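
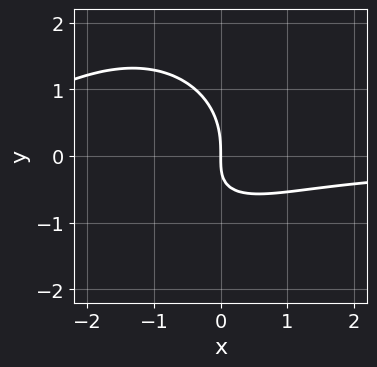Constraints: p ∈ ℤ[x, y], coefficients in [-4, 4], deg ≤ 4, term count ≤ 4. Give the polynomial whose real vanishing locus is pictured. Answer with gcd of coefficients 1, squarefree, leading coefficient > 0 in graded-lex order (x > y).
1. Degree: a generic line meets the curve in up to 3 points, so deg p = 3.
2. From the axis intercepts and sections: it crosses the x-axis at the gridline x = 0; it meets the y-axis at y = 0 (among the integer gridlines).
3. Assembling these constraints gives the stated polynomial.

2*x^2*y + 2*y^3 + 3*x*y + 3*x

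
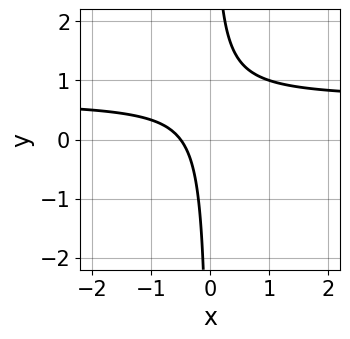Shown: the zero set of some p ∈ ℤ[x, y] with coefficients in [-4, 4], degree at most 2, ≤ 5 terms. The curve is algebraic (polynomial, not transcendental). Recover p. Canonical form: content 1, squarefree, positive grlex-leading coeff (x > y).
(a) The degree is 2 — no degree-1 curve has this shape.
(b) Checking where it meets the axes: it misses every integer gridline on the y-axis.
(c) Putting this together gives p.

3*x*y - 2*x - 1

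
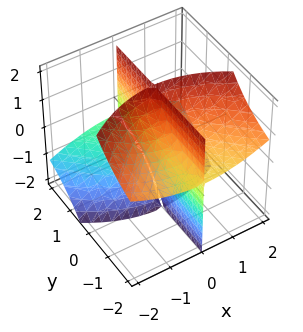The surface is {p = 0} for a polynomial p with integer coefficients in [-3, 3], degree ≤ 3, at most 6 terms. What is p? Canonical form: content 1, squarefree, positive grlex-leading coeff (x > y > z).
There are 3 components.
Degree: the shape is more complex than any degree-2 surface, so deg p = 3.
Reading off the gridlines: it crosses the x-axis at the gridline x = 0; the visible y-axis segment lies entirely on the surface; every point of the z-axis in the box is on the surface.
Fitting integer coefficients to these (and the overall shape) gives p.

x^3 + 3*x*y*z - x*z^2 + 3*x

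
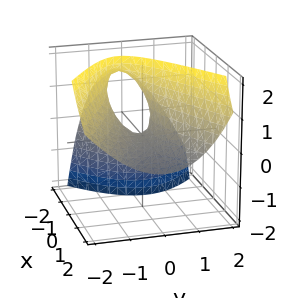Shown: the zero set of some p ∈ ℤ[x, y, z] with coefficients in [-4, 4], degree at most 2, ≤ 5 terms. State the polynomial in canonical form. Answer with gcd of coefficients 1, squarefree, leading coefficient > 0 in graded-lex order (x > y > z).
(a) Degree: no degree-1 surface has this shape, so deg p = 2.
(b) Against the integer gridlines: it crosses the z-axis at the gridline z = 0; one y-axis crossing is at y = 0; it meets the x-axis at x = 0 (among the integer gridlines).
(c) Together with the visible shape, these determine p as stated.

x^2 + 3*x*z - 3*y^2 - y*z + 3*z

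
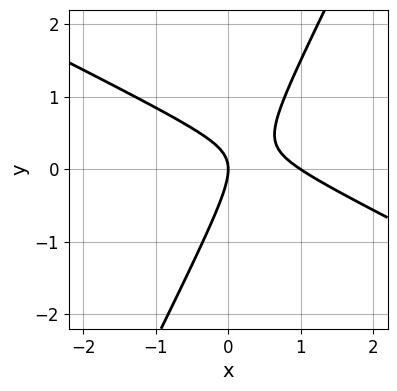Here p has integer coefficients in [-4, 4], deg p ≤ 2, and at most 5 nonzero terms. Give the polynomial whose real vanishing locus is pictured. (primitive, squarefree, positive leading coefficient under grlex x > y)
(a) deg p = 2. The shape is more complex than any degree-1 curve.
(b) Against the integer gridlines: one y-axis crossing is at y = 0; the x-axis gridline crossings are at x ∈ {0, 1}.
(c) Putting this together gives p.

2*x^2 + 3*x*y - 2*y^2 - 2*x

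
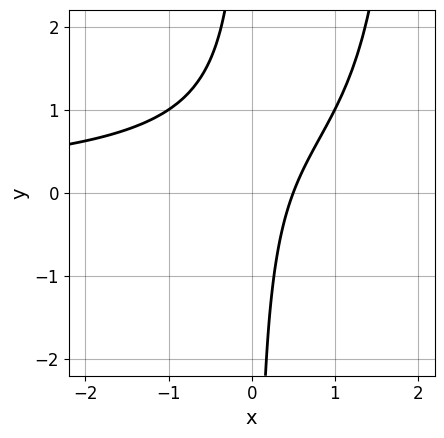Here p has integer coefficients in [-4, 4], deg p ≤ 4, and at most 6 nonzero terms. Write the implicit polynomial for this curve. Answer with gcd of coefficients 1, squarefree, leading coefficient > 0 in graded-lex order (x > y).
x^2*y - 2*x*y + 2*x - 1

(a) Degree: a generic line meets the curve in up to 3 points, so deg p = 3.
(b) Observable constraints: no y-intercept at any integer in the box.
(c) Matching integer coefficients to the picture gives p.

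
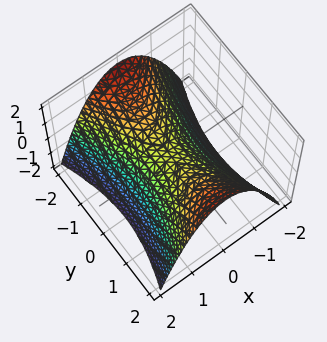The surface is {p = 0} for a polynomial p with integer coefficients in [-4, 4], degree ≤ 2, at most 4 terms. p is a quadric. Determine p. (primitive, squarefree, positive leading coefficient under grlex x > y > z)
3*x^2 - y^2 + 3*z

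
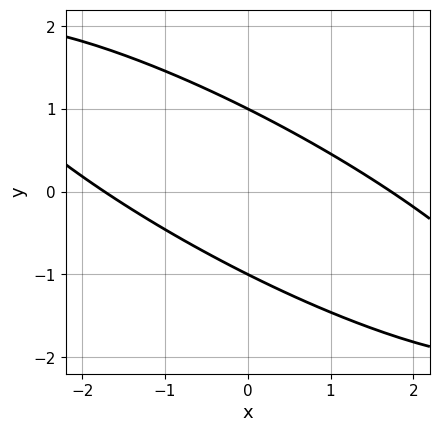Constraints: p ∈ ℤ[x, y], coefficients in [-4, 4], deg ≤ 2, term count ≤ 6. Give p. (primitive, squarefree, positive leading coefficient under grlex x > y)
x^2 + 3*x*y + 3*y^2 - 3

The degree is 2 — no degree-1 curve has this shape.
From the visible intercepts: among the integer gridlines, it crosses the y-axis at y ∈ {-1, 1}.
Fitting integer coefficients to these (and the overall shape) gives p.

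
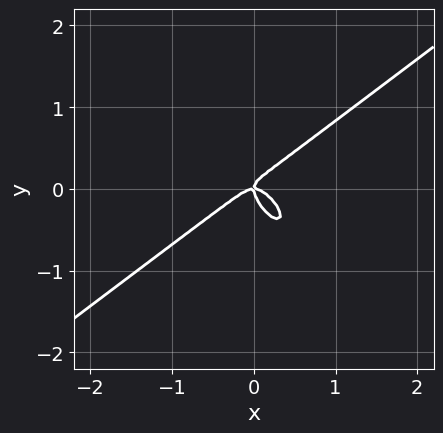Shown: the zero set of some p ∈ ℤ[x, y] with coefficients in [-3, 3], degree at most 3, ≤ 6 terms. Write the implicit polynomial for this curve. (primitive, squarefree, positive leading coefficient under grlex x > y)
(a) The degree is 3 — a generic line meets the curve in up to 3 points.
(b) Checking where it meets the axes: one y-axis crossing is at y = 0; it crosses the x-axis at the gridline x = 0.
(c) These observations pin down the coefficients.

3*x^3 - 3*x*y^2 - 3*y^3 + x*y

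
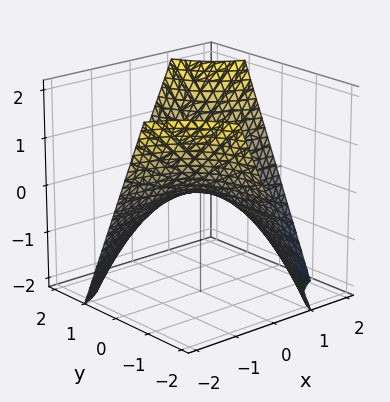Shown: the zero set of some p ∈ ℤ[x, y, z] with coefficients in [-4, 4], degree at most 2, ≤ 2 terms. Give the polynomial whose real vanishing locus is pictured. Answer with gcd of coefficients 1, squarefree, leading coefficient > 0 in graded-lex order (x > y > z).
x*y - z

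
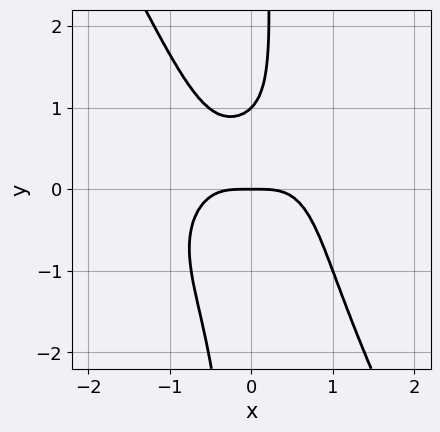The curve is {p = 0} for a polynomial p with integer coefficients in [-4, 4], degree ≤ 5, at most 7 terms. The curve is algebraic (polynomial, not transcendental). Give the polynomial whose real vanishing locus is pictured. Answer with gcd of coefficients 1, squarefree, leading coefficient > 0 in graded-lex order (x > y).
1. deg p = 4.
2. Observable constraints: the y-axis gridline crossings are at y ∈ {0, 1}; it crosses the x-axis at the gridline x = 0.
3. Together with the visible shape, these determine p as stated.

3*x^4 + 3*x^2*y^2 + 2*x*y^3 - 2*y^2 + 2*y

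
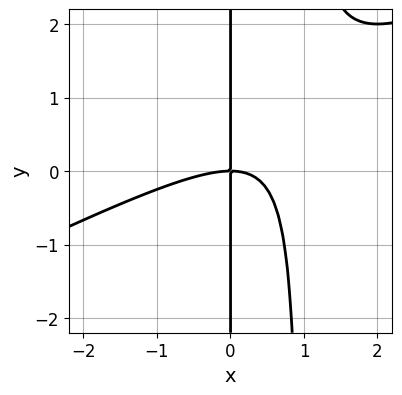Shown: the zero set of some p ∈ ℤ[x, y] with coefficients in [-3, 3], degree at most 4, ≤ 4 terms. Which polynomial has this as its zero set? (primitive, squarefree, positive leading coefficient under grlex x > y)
(a) Degree: the shape is more complex than any degree-2 curve, so deg p = 3.
(b) Against the integer gridlines: the visible y-axis segment lies entirely on the curve; one x-axis crossing is at x = 0.
(c) Assembling these constraints gives the stated polynomial.

x^3 - 2*x^2*y + 2*x*y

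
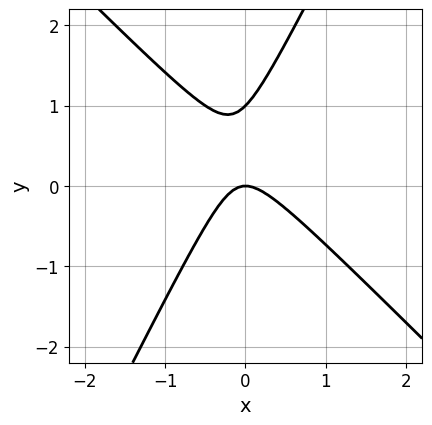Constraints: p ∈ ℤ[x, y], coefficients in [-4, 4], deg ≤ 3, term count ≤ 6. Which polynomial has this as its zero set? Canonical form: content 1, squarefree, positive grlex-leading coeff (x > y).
First, the degree is 2 — no degree-1 curve has this shape.
Then, observable constraints: it meets the x-axis at x = 0 (among the integer gridlines); among the integer gridlines, it crosses the y-axis at y ∈ {0, 1}.
Finally, fitting integer coefficients to these (and the overall shape) gives p.

2*x^2 + x*y - y^2 + y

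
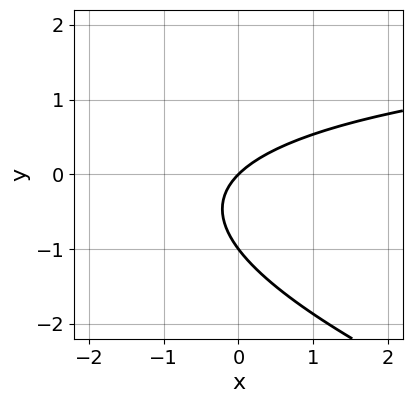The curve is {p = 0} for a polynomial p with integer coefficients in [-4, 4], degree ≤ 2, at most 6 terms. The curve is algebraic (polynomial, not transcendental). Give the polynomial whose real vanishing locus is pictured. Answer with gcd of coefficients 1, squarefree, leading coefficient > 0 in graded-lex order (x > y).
x*y + 3*y^2 - 3*x + 3*y

1. deg p = 2. A generic line meets the curve in up to 2 points.
2. Observable constraints: it crosses the x-axis at the gridline x = 0; the y-axis gridline crossings are at y ∈ {-1, 0}.
3. The integer polynomial consistent with all of this is the stated p.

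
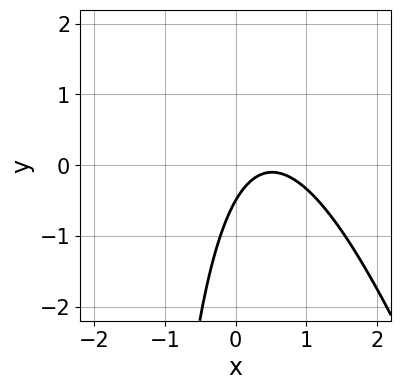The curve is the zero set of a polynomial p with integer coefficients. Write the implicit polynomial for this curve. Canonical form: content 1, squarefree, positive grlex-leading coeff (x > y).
3*x^2 + x*y - 3*x + 2*y + 1

deg p = 2.
From the axis intercepts and sections: the curve avoids every integer x-axis point in the box.
Putting this together gives p.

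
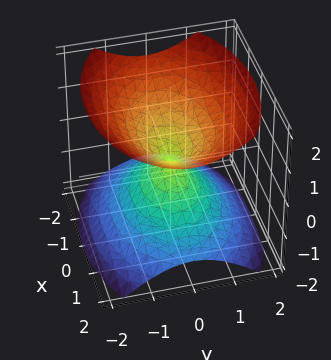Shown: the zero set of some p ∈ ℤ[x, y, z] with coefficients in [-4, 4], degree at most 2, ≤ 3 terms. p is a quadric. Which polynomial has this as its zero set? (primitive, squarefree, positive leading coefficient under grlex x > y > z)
x^2 + 2*y^2 - 2*z^2

1. There are 2 components. They look like related sheets of one shape, so recover p as a whole.
2. The degree is 2 — a double cone through the origin; a quadric.
3. Symmetries: the y ↦ −y reflection is a symmetry, so y appears only in even powers; the x ↦ −x reflection is a symmetry, so x appears only in even powers; it's symmetric under z → −z, forcing even powers of z.
4. Reading off the gridlines: it meets the z-axis at z = 0 (among the integer gridlines); it crosses the y-axis at the gridline y = 0.
5. Together with the visible shape, these determine p as stated.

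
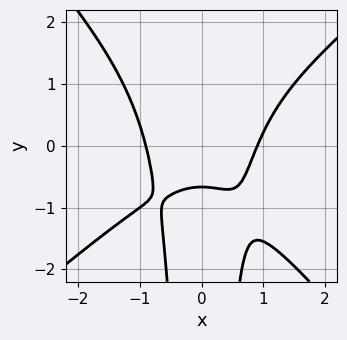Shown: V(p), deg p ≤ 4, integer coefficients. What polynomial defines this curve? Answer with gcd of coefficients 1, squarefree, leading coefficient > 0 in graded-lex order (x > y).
1. Degree: a generic line meets the curve in up to 4 points, so deg p = 4.
2. Putting this together gives p.

3*x^4 - x^3*y - 3*x^2*y^2 - 3*y - 2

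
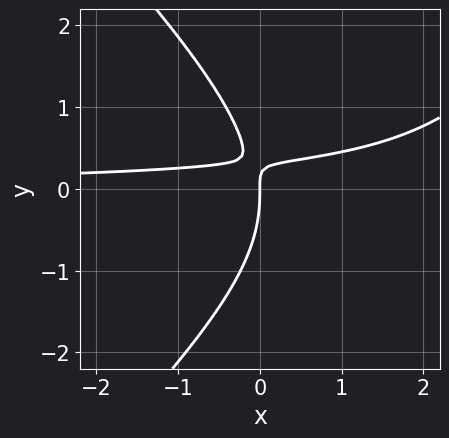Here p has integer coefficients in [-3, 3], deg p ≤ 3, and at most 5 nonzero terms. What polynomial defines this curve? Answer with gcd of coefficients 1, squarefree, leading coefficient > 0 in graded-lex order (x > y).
x^2*y - y^3 - 3*x*y + x

Degree: the shape is more complex than any degree-2 curve, so deg p = 3.
From the visible intercepts: one y-axis crossing is at y = 0; it meets the x-axis at x = 0 (among the integer gridlines).
Assembling these constraints gives the stated polynomial.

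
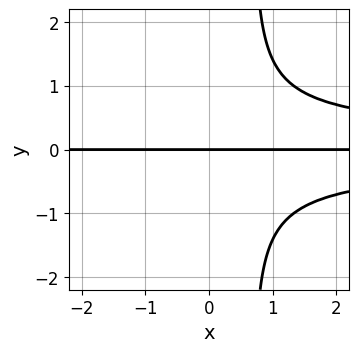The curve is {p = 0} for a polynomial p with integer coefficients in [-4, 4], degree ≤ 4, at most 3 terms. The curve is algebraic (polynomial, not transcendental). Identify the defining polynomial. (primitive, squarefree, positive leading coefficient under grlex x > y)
3*x*y^3 - 2*y^3 - 2*y

First, degree: no degree-3 curve has this shape, so deg p = 4.
Then, against the integer gridlines: every point of the x-axis in the box is on the curve; it crosses the y-axis at the gridline y = 0.
Finally, assembling these constraints gives the stated polynomial.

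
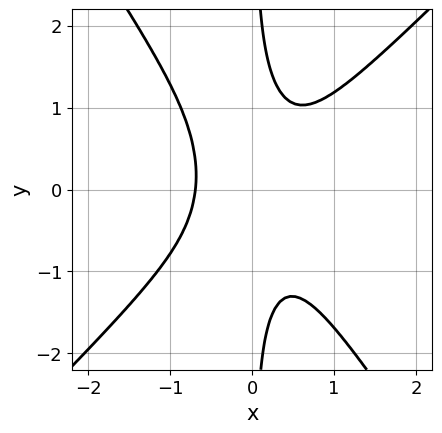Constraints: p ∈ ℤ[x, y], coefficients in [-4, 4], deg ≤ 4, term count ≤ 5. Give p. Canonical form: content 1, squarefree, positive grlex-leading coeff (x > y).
deg p = 3. A generic line meets the curve in up to 3 points.
Against the integer gridlines: the curve avoids every integer y-axis point in the box.
Putting this together gives p.

3*x^3 - x^2*y - 2*x*y^2 + 1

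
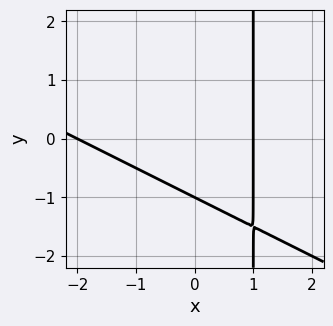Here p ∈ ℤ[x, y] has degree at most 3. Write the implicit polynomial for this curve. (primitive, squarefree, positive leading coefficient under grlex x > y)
The degree is 2 — no degree-1 curve has this shape.
Reading off the gridlines: it meets the y-axis at y = -1 (among the integer gridlines); among the integer gridlines, it crosses the x-axis at x ∈ {-2, 1}.
These observations pin down the coefficients.

x^2 + 2*x*y + x - 2*y - 2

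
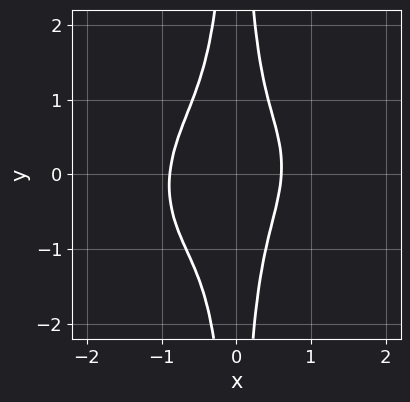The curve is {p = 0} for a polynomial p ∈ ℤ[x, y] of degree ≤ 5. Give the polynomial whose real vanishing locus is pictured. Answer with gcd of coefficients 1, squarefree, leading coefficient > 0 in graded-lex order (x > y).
First, degree: the shape is more complex than any degree-3 curve, so deg p = 4.
Then, against the integer gridlines: it misses every integer gridline on the y-axis.
Finally, fitting integer coefficients to these (and the overall shape) gives p.

3*x^4 - x^3*y + 3*x^2*y^2 + x - 1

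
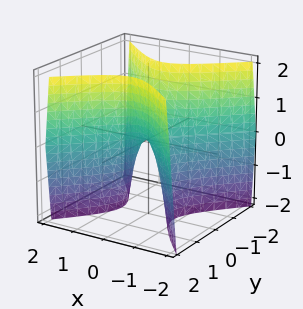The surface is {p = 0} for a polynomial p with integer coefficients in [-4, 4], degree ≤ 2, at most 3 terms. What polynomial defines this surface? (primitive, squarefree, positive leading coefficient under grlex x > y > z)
3*x^2 - 3*y^2 + z

1. The degree is 2 — a saddle surface; a quadric.
2. Symmetries: the x ↦ −x reflection is a symmetry, so x appears only in even powers; mirror symmetry y ↦ −y ⇒ only even powers of y.
3. Against the integer gridlines: it meets the z-axis at z = 0 (among the integer gridlines); it meets the x-axis at x = 0 (among the integer gridlines); it meets the y-axis at y = 0 (among the integer gridlines).
4. Together with the visible shape, these determine p as stated.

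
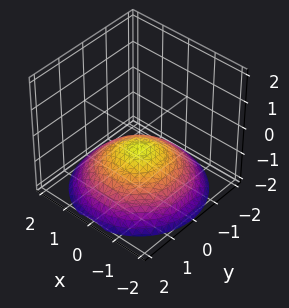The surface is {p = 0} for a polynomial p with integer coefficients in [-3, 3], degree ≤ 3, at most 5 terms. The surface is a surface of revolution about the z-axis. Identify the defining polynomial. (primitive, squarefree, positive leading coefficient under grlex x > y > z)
x^2 + y^2 + 3*z + 2

First, degree: the shape is more complex than any degree-1 surface, so deg p = 2.
Next, symmetries: the z-axis is an axis of rotation, so x and y enter only as x² + y².
Then, against the integer gridlines: a circular section at z = -1 has radius exactly 1; no x-intercept at any integer in the box; no y-intercept at any integer in the box.
Finally, matching integer coefficients to the picture gives p.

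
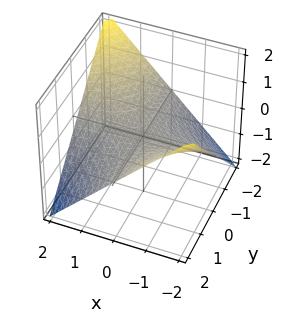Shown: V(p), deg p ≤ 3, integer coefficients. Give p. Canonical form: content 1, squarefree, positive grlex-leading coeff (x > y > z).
x*y + 2*z

(a) The degree is 2 — a saddle surface; a quadric.
(b) From the axis intercepts and sections: every point of the y-axis in the box is on the surface; one z-axis crossing is at z = 0; the visible x-axis segment lies entirely on the surface.
(c) Matching integer coefficients to the picture gives p.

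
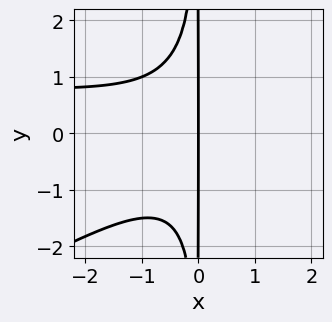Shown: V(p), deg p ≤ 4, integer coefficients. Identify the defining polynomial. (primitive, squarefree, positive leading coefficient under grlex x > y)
First, the degree is 4 — the shape is more complex than any degree-3 curve.
Next, from the axis intercepts and sections: the visible y-axis segment lies entirely on the curve; one x-axis crossing is at x = 0.
Finally, these observations pin down the coefficients.

x^3*y - 2*x^2*y^2 - x^3 - 2*x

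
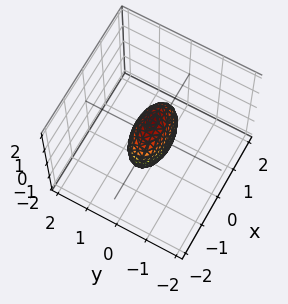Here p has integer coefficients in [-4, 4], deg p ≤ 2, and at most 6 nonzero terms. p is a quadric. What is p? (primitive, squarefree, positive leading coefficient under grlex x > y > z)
x^2 + 3*y^2 + z^2 - 1

1. The degree is 2 — bounded and convex; a quadric.
2. Symmetries: it's symmetric under x → −x, forcing even powers of x; it's symmetric under z → −z, forcing even powers of z; the y ↦ −y reflection is a symmetry, so y appears only in even powers.
3. From the axis intercepts and sections: among the integer gridlines, it crosses the x-axis at x ∈ {-1, 1}; among the integer gridlines, it crosses the z-axis at z ∈ {-1, 1}.
4. The integer polynomial consistent with all of this is the stated p.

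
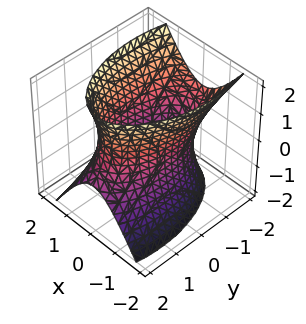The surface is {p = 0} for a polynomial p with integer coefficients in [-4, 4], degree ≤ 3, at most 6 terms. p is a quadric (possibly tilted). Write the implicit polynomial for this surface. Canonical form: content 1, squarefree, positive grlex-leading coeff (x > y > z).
3*x^2 + y^2 + y*z - z^2 - 3

First, deg p = 2. No degree-1 surface has this shape.
Next, from the visible intercepts: it misses every integer gridline on the z-axis; the x-axis gridline crossings are at x ∈ {-1, 1}.
Finally, matching integer coefficients to the picture gives p.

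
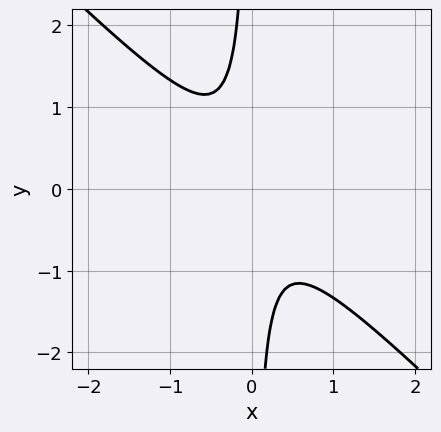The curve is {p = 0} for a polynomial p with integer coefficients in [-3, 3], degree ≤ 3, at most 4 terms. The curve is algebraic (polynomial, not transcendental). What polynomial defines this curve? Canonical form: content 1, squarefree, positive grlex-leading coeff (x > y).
(a) The degree is 2 — a generic line meets the curve in up to 2 points.
(b) Observable constraints: it misses every integer gridline on the y-axis; no x-intercept at any integer in the box.
(c) Together with the visible shape, these determine p as stated.

3*x^2 + 3*x*y + 1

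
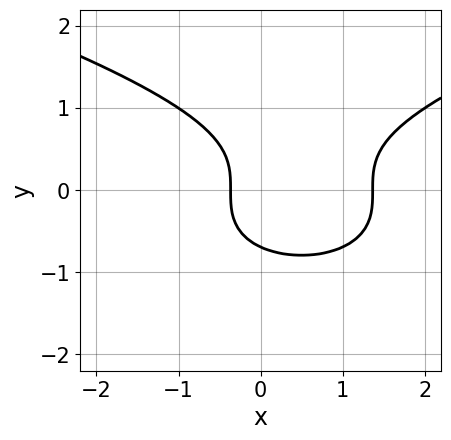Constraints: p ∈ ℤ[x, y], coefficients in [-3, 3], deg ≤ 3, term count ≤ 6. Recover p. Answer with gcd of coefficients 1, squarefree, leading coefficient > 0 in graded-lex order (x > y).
3*y^3 - 2*x^2 + 2*x + 1

(a) deg p = 3. No degree-2 curve has this shape.
(b) Putting this together gives p.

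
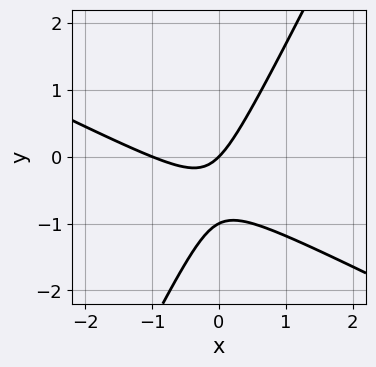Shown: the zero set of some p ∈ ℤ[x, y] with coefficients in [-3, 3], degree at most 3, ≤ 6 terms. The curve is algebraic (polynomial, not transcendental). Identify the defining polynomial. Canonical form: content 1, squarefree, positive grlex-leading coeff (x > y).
2*x^2 + 3*x*y - 2*y^2 + 2*x - 2*y

(a) The degree is 2 — no degree-1 curve has this shape.
(b) From the axis intercepts and sections: the y-axis gridline crossings are at y ∈ {-1, 0}; the x-axis gridline crossings are at x ∈ {-1, 0}.
(c) Assembling these constraints gives the stated polynomial.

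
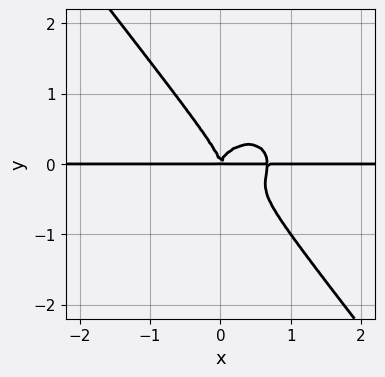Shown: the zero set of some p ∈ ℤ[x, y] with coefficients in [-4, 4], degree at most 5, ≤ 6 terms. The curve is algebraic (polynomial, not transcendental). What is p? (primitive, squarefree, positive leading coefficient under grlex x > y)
3*x^3*y + 2*x*y^3 + 3*y^4 - 2*x^2*y

(a) deg p = 4.
(b) From the axis intercepts and sections: every point of the x-axis in the box is on the curve.
(c) Putting this together gives p.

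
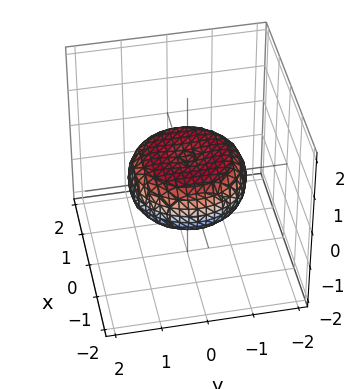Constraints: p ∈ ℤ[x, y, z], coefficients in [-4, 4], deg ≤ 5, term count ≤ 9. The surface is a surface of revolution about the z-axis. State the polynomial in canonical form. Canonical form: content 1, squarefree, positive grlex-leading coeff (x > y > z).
x^4 + 2*x^2*y^2 + y^4 - x^2 - y^2 + 3*z^2 - 1

1. deg p = 4. The shape is more complex than any degree-3 surface.
2. By symmetry, every cross-section ⟂ z is a circle, so x, y appear only via x² + y².
3. From the visible intercepts: a circular section at z = 0 has radius between 1 and 2.
4. Together with the visible shape, these determine p as stated.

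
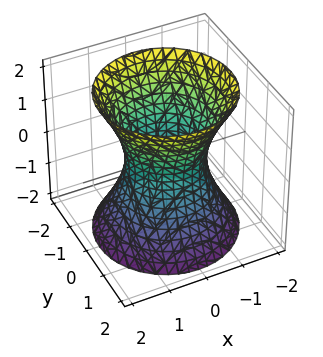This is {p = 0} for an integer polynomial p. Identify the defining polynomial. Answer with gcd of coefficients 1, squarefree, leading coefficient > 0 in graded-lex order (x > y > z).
2*x^2 + 2*y^2 - z^2 - 2

deg p = 2. An hourglass — one-sheet hyperboloid; a quadric.
Symmetry: the z-axis is an axis of rotation, so x and y enter only as x² + y²; mirror symmetry z ↦ −z ⇒ only even powers of z.
From the visible intercepts: among the integer gridlines, it crosses the y-axis at y ∈ {-1, 1}; the x-axis gridline crossings are at x ∈ {-1, 1}; a circular section at z = -1 has radius between 1 and 2.
Putting this together gives p.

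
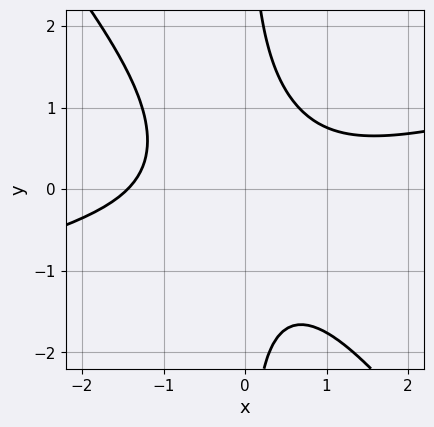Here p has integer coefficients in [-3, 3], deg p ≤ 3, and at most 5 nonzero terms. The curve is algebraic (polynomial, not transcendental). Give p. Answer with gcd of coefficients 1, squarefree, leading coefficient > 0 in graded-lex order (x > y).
x^3 - 3*x^2*y - 3*x*y^2 + 3

(a) Degree: no degree-2 curve has this shape, so deg p = 3.
(b) From the axis intercepts and sections: it misses every integer gridline on the y-axis.
(c) Solving for integer coefficients yields p as stated.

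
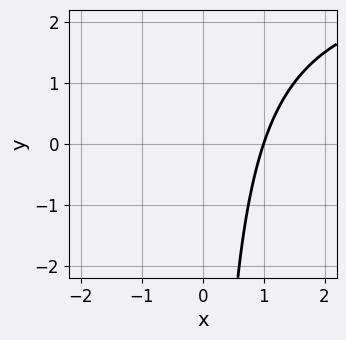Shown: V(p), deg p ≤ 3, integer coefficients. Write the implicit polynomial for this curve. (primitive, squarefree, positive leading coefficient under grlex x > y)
x*y - 3*x + 3

The degree is 2 — the shape is more complex than any degree-1 curve.
From the visible intercepts: it crosses the x-axis at the gridline x = 1; the curve avoids every integer y-axis point in the box.
Putting this together gives p.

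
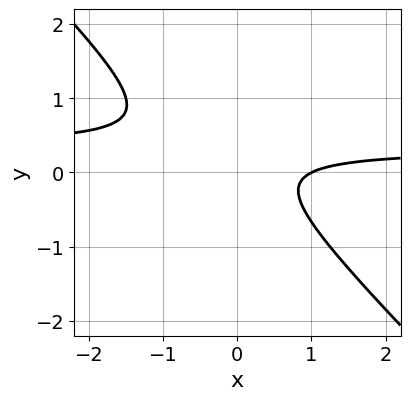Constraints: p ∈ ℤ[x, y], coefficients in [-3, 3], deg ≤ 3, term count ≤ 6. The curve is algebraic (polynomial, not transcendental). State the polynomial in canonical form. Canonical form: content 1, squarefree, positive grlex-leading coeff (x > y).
(a) Degree: the shape is more complex than any degree-1 curve, so deg p = 2.
(b) From the visible intercepts: the curve avoids every integer y-axis point in the box; one x-axis crossing is at x = 1.
(c) Matching integer coefficients to the picture gives p.

3*x*y + 3*y^2 - x - y + 1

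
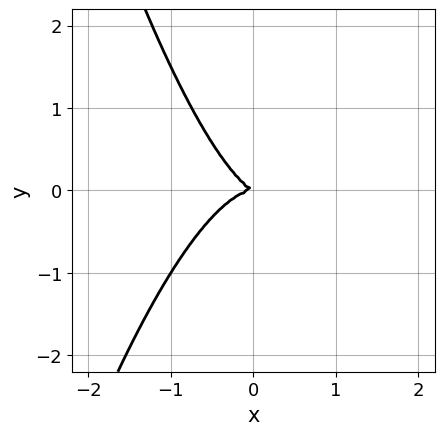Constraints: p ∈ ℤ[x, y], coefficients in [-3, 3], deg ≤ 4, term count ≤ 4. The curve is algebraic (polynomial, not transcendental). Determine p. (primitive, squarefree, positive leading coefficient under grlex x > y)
3*x^3 + x*y + 2*y^2

First, deg p = 3. The shape is more complex than any degree-2 curve.
Next, reading off the gridlines: one x-axis crossing is at x = 0; it meets the y-axis at y = 0 (among the integer gridlines).
Finally, fitting integer coefficients to these (and the overall shape) gives p.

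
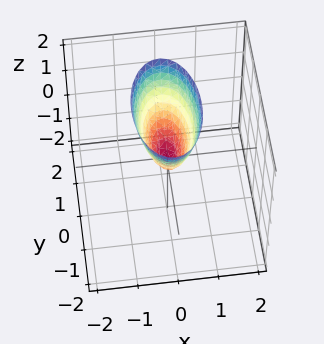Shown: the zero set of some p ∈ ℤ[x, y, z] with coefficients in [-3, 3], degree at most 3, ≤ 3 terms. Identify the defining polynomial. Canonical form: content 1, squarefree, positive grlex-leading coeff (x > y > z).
3*x^2 + y^2 - z

(a) The degree is 2 — a single bowl opening along one axis; a quadric.
(b) Symmetries: it's symmetric under y → −y, forcing even powers of y; the x ↦ −x reflection is a symmetry, so x appears only in even powers.
(c) Against the integer gridlines: it crosses the x-axis at the gridline x = 0; one y-axis crossing is at y = 0.
(d) Matching integer coefficients to the picture gives p.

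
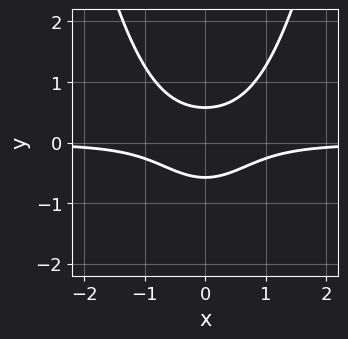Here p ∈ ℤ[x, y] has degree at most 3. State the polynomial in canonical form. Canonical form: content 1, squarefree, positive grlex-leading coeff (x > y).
First, degree: a generic line meets the curve in up to 3 points, so deg p = 3.
Next, symmetries: it's symmetric under x → −x, forcing even powers of x.
Then, from the visible intercepts: no x-intercept at any integer in the box.
Finally, fitting integer coefficients to these (and the overall shape) gives p.

3*x^2*y - 3*y^2 + 1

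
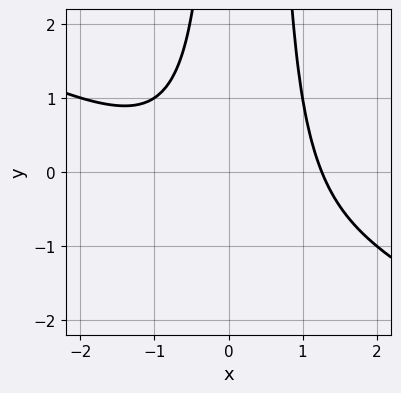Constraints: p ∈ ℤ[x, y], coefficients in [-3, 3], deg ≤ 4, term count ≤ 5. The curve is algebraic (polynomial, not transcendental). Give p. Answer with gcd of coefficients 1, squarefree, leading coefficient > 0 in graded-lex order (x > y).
(a) Degree: the shape is more complex than any degree-2 curve, so deg p = 3.
(b) Observable constraints: it misses every integer gridline on the y-axis.
(c) Putting this together gives p.

x^3 + 2*x^2*y - x*y - 2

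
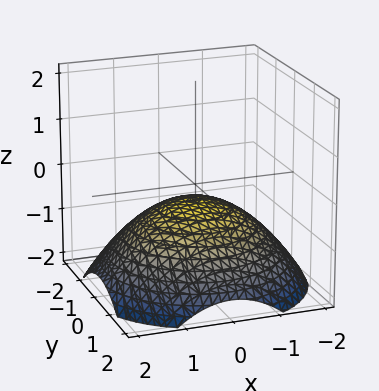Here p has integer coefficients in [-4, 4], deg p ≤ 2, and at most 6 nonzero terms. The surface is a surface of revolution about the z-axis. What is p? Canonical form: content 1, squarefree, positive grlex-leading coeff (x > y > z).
x^2 + y^2 + 3*z + 1

First, deg p = 2.
Next, symmetry: the surface is invariant under rotation about z: p = q(x² + y², z).
Next, from the axis intercepts and sections: a circular section at z = -1 has radius between 1 and 2; no y-intercept at any integer in the box; no x-intercept at any integer in the box.
Finally, assembling these constraints gives the stated polynomial.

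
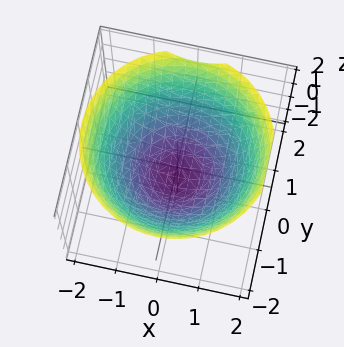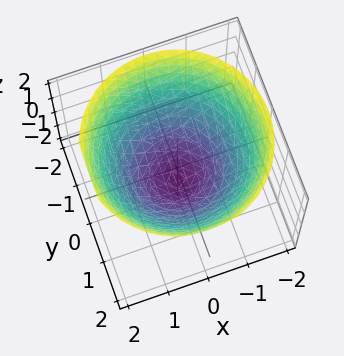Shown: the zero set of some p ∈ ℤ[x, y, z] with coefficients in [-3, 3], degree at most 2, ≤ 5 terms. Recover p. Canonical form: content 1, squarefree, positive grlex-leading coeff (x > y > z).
The degree is 2 — no degree-1 surface has this shape.
Symmetry: every cross-section ⟂ z is a circle, so x, y appear only via x² + y².
Reading off the gridlines: it meets the z-axis at z = -1 (among the integer gridlines); a circular section at z = 0 has radius between 1 and 2.
Solving for integer coefficients yields p as stated.

2*x^2 + 2*y^2 - 3*z - 3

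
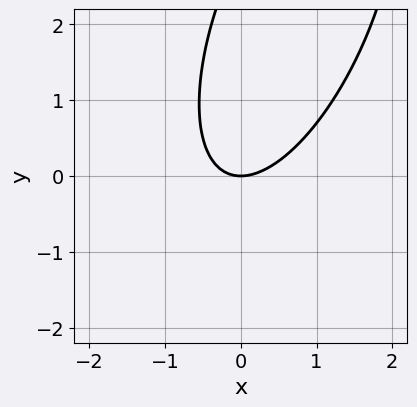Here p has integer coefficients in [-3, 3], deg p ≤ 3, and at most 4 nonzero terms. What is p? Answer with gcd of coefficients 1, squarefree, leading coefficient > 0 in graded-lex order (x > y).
3*x^2 - 2*x*y + y^2 - 3*y

First, degree: a generic line meets the curve in up to 2 points, so deg p = 2.
Next, from the visible intercepts: it crosses the x-axis at the gridline x = 0; it crosses the y-axis at the gridline y = 0.
Finally, the integer polynomial consistent with all of this is the stated p.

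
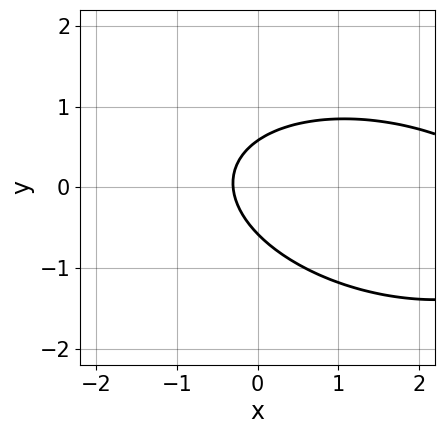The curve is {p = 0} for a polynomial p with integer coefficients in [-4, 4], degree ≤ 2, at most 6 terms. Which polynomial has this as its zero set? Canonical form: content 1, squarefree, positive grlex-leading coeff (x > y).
1. deg p = 2.
2. Solving for integer coefficients yields p as stated.

x^2 + x*y + 3*y^2 - 3*x - 1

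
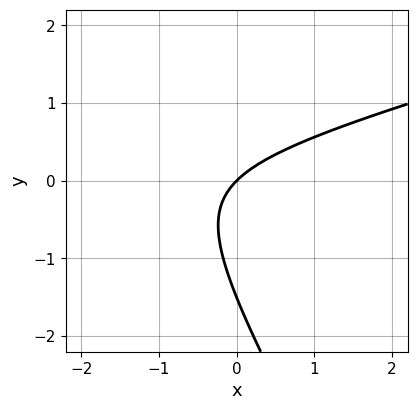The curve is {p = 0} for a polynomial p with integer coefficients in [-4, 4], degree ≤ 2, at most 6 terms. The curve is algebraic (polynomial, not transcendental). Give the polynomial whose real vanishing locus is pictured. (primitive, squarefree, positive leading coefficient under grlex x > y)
(a) Degree: a generic line meets the curve in up to 2 points, so deg p = 2.
(b) From the visible intercepts: it crosses the x-axis at the gridline x = 0; it meets the y-axis at y = 0 (among the integer gridlines).
(c) The integer polynomial consistent with all of this is the stated p.

x^2 - 3*x*y - 2*y^2 + 3*x - 3*y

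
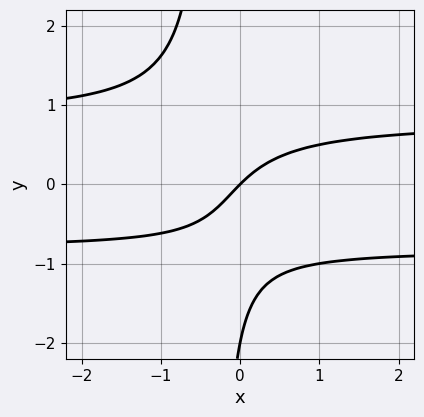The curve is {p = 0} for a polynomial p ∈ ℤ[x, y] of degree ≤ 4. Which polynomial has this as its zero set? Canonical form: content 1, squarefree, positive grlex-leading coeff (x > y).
3*x*y^2 + y^2 - 2*x + 2*y

deg p = 3. The shape is more complex than any degree-2 curve.
Reading off the gridlines: the y-axis gridline crossings are at y ∈ {-2, 0}; it crosses the x-axis at the gridline x = 0.
Together with the visible shape, these determine p as stated.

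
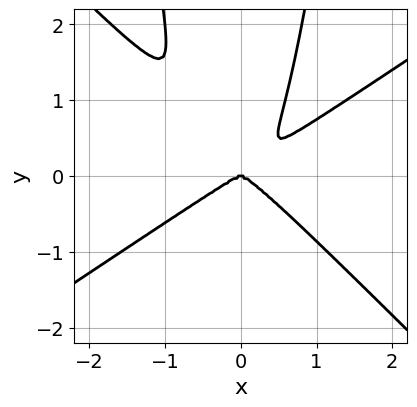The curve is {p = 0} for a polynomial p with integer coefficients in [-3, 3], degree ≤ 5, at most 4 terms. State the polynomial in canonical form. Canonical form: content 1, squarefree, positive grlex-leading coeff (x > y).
2*x^4 - x^3*y - 3*x^2*y^2 + y^3

1. Degree: the shape is more complex than any degree-3 curve, so deg p = 4.
2. From the axis intercepts and sections: it crosses the y-axis at the gridline y = 0; one x-axis crossing is at x = 0.
3. Solving for integer coefficients yields p as stated.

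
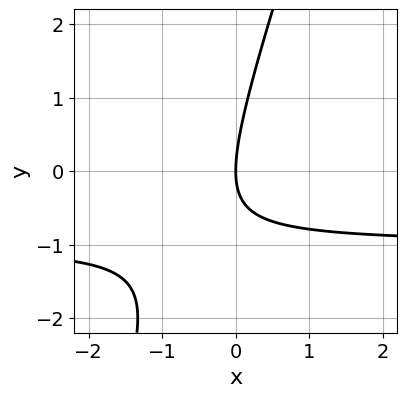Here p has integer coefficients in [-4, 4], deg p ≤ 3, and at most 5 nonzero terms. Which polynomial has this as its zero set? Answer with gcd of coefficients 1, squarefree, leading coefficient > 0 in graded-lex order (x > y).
3*x*y - y^2 + 3*x

deg p = 2. A generic line meets the curve in up to 2 points.
Checking where it meets the axes: one x-axis crossing is at x = 0; it crosses the y-axis at the gridline y = 0.
Together with the visible shape, these determine p as stated.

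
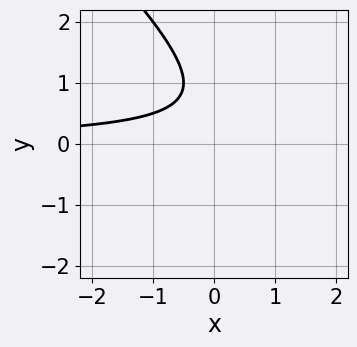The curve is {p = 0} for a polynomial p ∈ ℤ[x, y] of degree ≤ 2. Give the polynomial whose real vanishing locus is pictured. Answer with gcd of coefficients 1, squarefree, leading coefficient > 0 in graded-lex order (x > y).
2*x*y + 2*y^2 - 3*y + 2

(a) The degree is 2 — no degree-1 curve has this shape.
(b) Reading off the gridlines: no x-intercept at any integer in the box; no y-intercept at any integer in the box.
(c) Solving for integer coefficients yields p as stated.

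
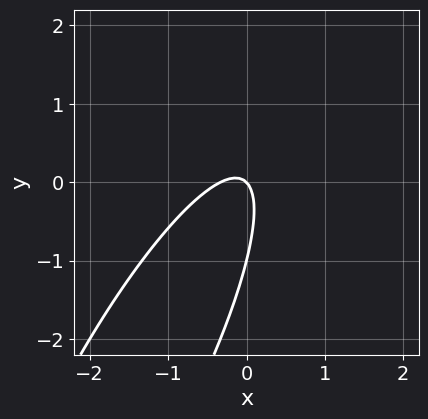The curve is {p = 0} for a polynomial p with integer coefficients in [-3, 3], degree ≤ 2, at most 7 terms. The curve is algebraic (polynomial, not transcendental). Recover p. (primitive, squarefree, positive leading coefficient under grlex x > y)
3*x^2 - 3*x*y + y^2 + x + y

Degree: a generic line meets the curve in up to 2 points, so deg p = 2.
From the axis intercepts and sections: the y-axis gridline crossings are at y ∈ {-1, 0}; one x-axis crossing is at x = 0.
Together with the visible shape, these determine p as stated.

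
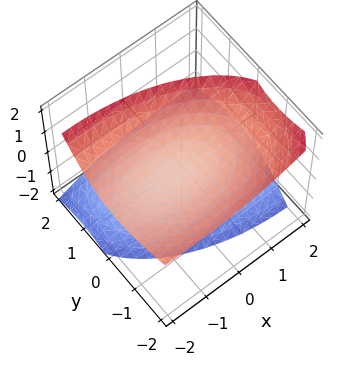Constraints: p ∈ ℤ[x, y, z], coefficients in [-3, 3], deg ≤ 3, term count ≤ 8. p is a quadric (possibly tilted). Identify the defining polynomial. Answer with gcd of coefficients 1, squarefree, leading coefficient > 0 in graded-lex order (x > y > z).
x^2 + 2*x*z + 3*y^2 + 3*y*z - 3*z^2 + 1

I count 2 distinct pieces. They look like related sheets of one shape, so recover p as a whole.
The degree is 2 — a generic line meets the surface in up to 2 points.
Reading off the gridlines: no x-intercept at any integer in the box; the surface avoids every integer y-axis point in the box.
Fitting integer coefficients to these (and the overall shape) gives p.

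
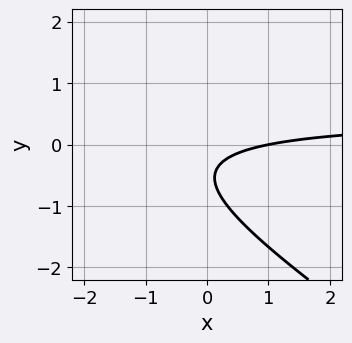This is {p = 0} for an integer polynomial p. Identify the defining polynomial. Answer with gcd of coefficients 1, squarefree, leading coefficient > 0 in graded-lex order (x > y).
2*x*y + 3*y^2 - x + 3*y + 1

1. The degree is 2 — the shape is more complex than any degree-1 curve.
2. Observable constraints: one x-axis crossing is at x = 1; the curve avoids every integer y-axis point in the box.
3. Solving for integer coefficients yields p as stated.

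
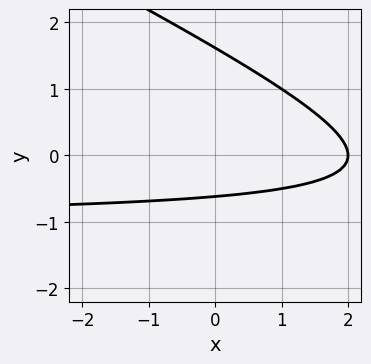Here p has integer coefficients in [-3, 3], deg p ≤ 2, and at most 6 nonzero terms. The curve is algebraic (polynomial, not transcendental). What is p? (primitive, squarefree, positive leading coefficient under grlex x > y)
x*y + 2*y^2 + x - 2*y - 2

1. deg p = 2. A generic line meets the curve in up to 2 points.
2. Against the integer gridlines: it crosses the x-axis at the gridline x = 2.
3. Assembling these constraints gives the stated polynomial.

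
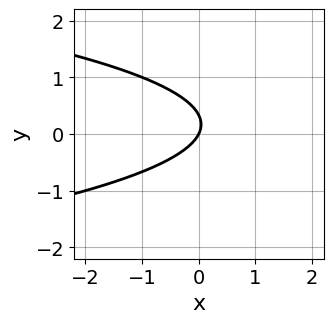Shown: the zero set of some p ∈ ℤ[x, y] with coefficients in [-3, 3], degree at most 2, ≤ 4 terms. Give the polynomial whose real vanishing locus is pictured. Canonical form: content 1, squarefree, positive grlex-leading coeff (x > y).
(a) The degree is 2 — the shape is more complex than any degree-1 curve.
(b) Against the integer gridlines: it meets the x-axis at x = 0 (among the integer gridlines); one y-axis crossing is at y = 0.
(c) Putting this together gives p.

3*y^2 + 2*x - y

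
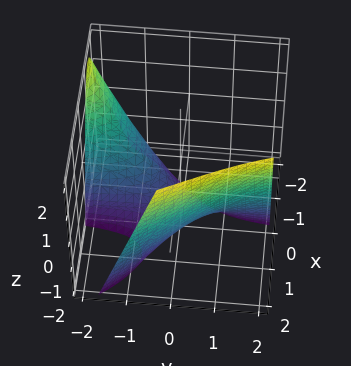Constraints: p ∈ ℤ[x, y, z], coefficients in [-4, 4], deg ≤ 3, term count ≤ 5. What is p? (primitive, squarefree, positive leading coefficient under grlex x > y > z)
x^3 + 3*x*y - 2*z - 3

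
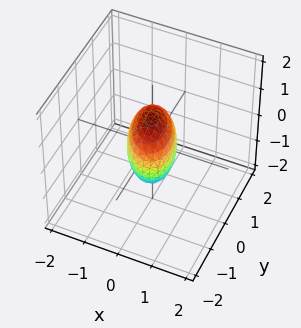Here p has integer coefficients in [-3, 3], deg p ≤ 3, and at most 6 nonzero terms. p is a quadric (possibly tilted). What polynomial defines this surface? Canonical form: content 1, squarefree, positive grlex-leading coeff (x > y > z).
2*x^2 + x*y + y^2 + z^2 - 1

1. deg p = 2. A generic line meets the surface in up to 2 points.
2. Observable constraints: the y-axis gridline crossings are at y ∈ {-1, 1}; among the integer gridlines, it crosses the z-axis at z ∈ {-1, 1}.
3. The integer polynomial consistent with all of this is the stated p.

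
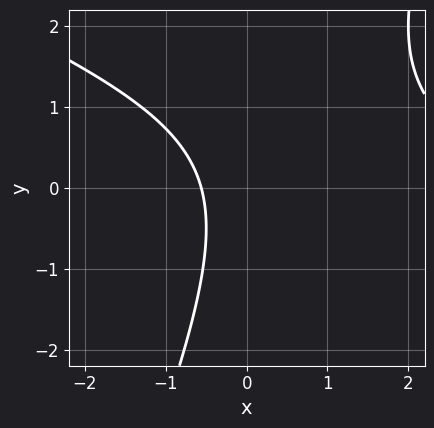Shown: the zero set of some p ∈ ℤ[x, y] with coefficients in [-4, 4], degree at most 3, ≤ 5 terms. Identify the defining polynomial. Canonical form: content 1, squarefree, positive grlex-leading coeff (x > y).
(a) The degree is 2 — the shape is more complex than any degree-1 curve.
(b) Reading off the gridlines: it misses every integer gridline on the y-axis.
(c) Solving for integer coefficients yields p as stated.

x^2 + 2*x*y - y^2 - 3*x - 2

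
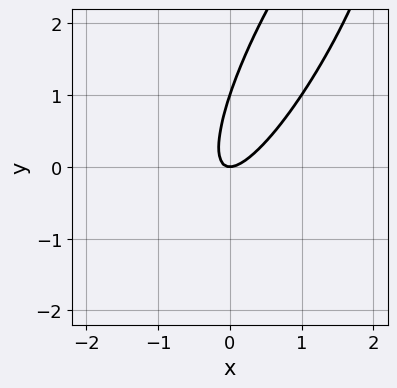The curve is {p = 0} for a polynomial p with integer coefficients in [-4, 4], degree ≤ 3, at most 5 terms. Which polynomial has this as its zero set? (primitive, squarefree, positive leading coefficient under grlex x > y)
(a) deg p = 2. A generic line meets the curve in up to 2 points.
(b) Observable constraints: among the integer gridlines, it crosses the y-axis at y ∈ {0, 1}; one x-axis crossing is at x = 0.
(c) The integer polynomial consistent with all of this is the stated p.

3*x^2 - 3*x*y + y^2 - y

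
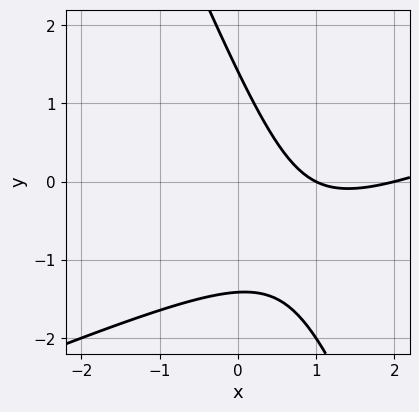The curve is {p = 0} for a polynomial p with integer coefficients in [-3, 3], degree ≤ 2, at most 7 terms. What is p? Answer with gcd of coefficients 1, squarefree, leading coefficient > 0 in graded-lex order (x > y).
x^2 - 2*x*y - y^2 - 3*x + 2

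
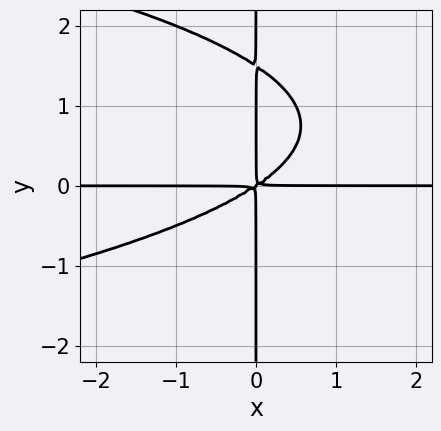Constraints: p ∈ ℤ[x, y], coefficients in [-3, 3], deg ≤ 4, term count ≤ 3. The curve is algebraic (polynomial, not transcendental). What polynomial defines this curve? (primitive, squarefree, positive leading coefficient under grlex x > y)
2*x*y^3 + 2*x^2*y - 3*x*y^2

1. deg p = 4. No degree-3 curve has this shape.
2. Observable constraints: the visible y-axis segment lies entirely on the curve; the visible x-axis segment lies entirely on the curve.
3. These observations pin down the coefficients.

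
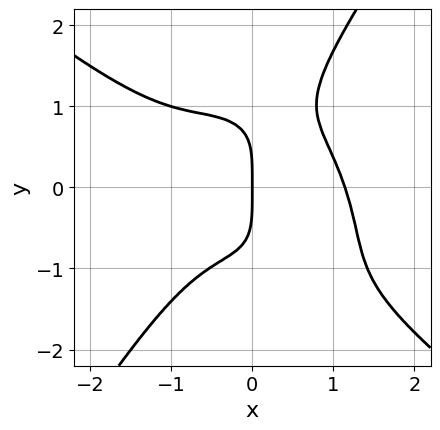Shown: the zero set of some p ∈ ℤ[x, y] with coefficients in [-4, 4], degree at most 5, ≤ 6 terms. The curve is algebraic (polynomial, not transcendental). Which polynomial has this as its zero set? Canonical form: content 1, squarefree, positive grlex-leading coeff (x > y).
First, degree: no degree-3 curve has this shape, so deg p = 4.
Then, checking where it meets the axes: one x-axis crossing is at x = 0; it crosses the y-axis at the gridline y = 0.
Finally, fitting integer coefficients to these (and the overall shape) gives p.

2*x^4 + 2*x^3*y - y^4 + 2*x*y^2 - 3*x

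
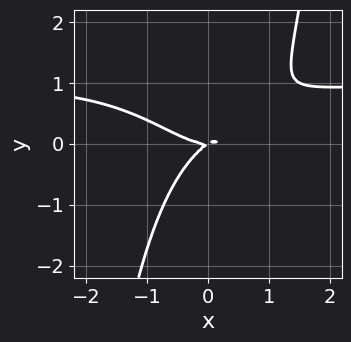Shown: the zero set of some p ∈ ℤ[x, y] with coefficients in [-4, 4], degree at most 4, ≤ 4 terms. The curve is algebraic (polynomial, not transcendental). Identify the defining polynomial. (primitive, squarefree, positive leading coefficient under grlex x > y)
2*x^3*y - 2*x^3 + 2*x*y - 3*y^2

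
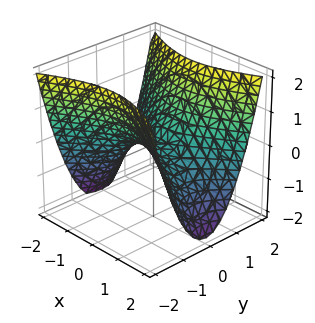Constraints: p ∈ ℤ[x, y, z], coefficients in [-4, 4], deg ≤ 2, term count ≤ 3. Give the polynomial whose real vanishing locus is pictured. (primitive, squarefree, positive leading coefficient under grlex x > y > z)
x^2 - 2*y^2 + 2*z

First, degree: a saddle surface; a quadric, so deg p = 2.
Then, symmetries: mirror symmetry y ↦ −y ⇒ only even powers of y; it's symmetric under x → −x, forcing even powers of x.
Then, from the visible intercepts: one z-axis crossing is at z = 0; one y-axis crossing is at y = 0; it crosses the x-axis at the gridline x = 0.
Finally, solving for integer coefficients yields p as stated.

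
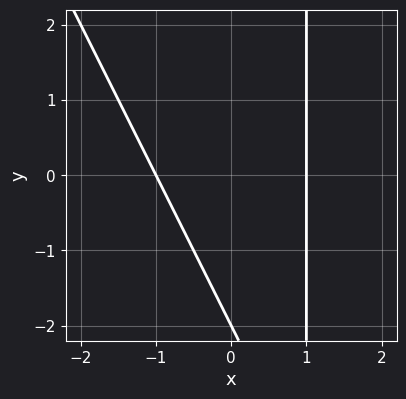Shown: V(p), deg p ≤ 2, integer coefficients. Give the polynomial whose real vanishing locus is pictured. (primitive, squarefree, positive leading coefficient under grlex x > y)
2*x^2 + x*y - y - 2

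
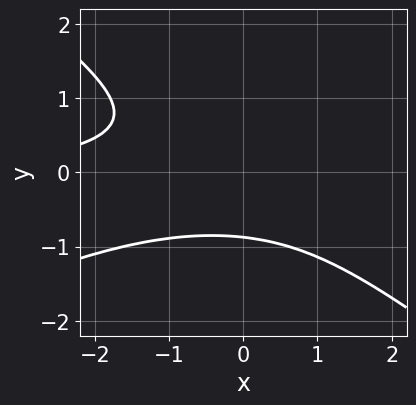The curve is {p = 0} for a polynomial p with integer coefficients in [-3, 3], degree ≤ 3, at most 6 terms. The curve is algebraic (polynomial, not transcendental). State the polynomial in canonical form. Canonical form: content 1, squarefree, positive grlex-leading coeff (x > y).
x^2*y - x*y^2 - 3*y^3 - 2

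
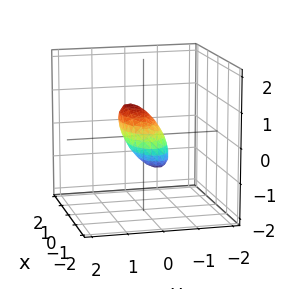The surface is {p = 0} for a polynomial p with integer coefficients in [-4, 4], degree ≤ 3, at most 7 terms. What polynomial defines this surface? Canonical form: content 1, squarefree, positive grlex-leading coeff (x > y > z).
1. deg p = 2. No degree-1 surface has this shape.
2. Observable constraints: the x-axis gridline crossings are at x ∈ {-1, 1}.
3. Assembling these constraints gives the stated polynomial.

x^2 - x*z + 3*y^2 - 2*y*z + 2*z^2 - 1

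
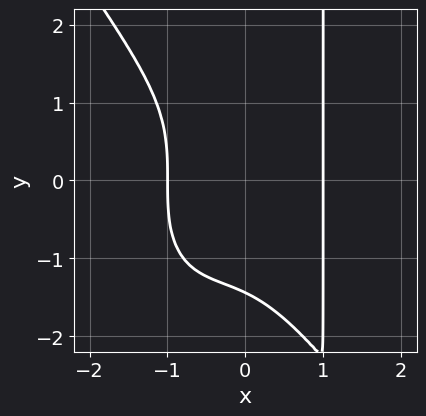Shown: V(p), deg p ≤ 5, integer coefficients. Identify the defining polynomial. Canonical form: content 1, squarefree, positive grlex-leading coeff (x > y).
3*x^4 + x*y^3 - y^3 - 3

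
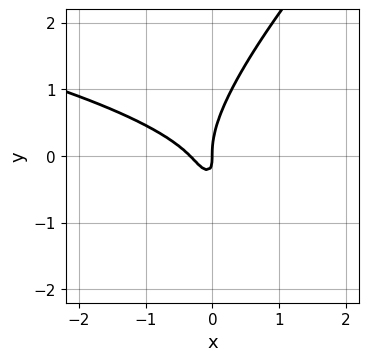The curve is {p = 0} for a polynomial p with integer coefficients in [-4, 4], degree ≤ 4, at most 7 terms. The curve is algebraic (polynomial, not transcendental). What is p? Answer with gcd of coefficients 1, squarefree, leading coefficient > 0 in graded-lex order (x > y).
2*x*y^2 - 2*y^3 + 3*x^2 + 3*x*y + x

First, deg p = 3. The shape is more complex than any degree-2 curve.
Next, checking where it meets the axes: one x-axis crossing is at x = 0; it meets the y-axis at y = 0 (among the integer gridlines).
Finally, assembling these constraints gives the stated polynomial.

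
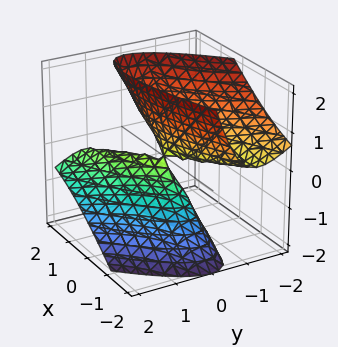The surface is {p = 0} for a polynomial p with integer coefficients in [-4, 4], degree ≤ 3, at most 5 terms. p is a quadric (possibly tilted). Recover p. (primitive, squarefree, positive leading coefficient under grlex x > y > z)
I count 2 distinct pieces. They look like related sheets of one shape, so recover p as a whole.
Degree: a generic line meets the surface in up to 2 points, so deg p = 2.
Reading off the gridlines: one y-axis crossing is at y = 0; one x-axis crossing is at x = 0.
Matching integer coefficients to the picture gives p.

x^2 - 3*x*y + 3*y^2 + 3*y*z - z^2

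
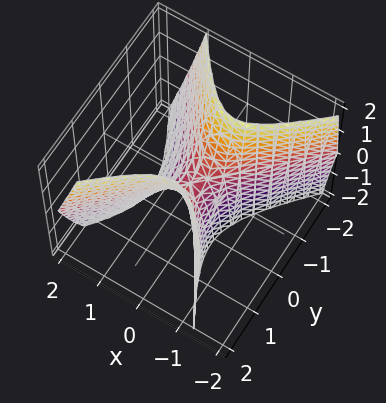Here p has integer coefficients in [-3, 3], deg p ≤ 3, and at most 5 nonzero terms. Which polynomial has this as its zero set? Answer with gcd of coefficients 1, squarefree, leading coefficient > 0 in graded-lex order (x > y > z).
3*x^2 - x*y + x*z - 2*y^2 + z

First, the degree is 2 — the shape is more complex than any degree-1 surface.
Next, reading off the gridlines: it crosses the y-axis at the gridline y = 0; it crosses the x-axis at the gridline x = 0.
Finally, these observations pin down the coefficients.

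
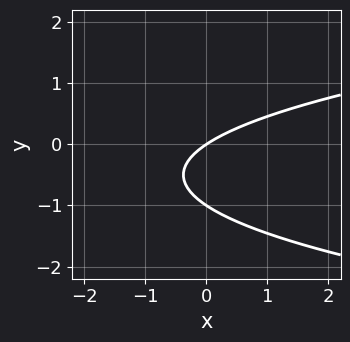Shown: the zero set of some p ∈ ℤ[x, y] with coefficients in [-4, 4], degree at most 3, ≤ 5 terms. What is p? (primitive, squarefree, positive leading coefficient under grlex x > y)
(a) Degree: no degree-1 curve has this shape, so deg p = 2.
(b) Against the integer gridlines: one x-axis crossing is at x = 0; among the integer gridlines, it crosses the y-axis at y ∈ {-1, 0}.
(c) Matching integer coefficients to the picture gives p.

3*y^2 - 2*x + 3*y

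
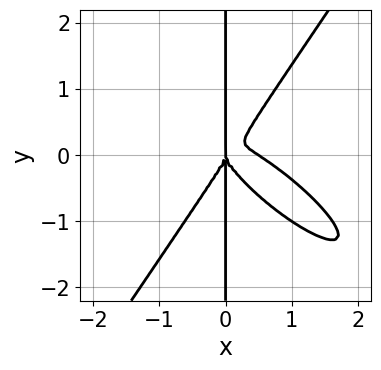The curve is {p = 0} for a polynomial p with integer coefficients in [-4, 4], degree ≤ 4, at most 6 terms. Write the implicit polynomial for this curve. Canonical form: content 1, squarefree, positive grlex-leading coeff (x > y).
(a) The degree is 4 — a generic line meets the curve in up to 4 points.
(b) From the visible intercepts: it meets the x-axis at x = 0 (among the integer gridlines); every point of the y-axis in the box is on the curve.
(c) Solving for integer coefficients yields p as stated.

2*x^4 + 3*x^3*y - 2*x*y^3 - x^3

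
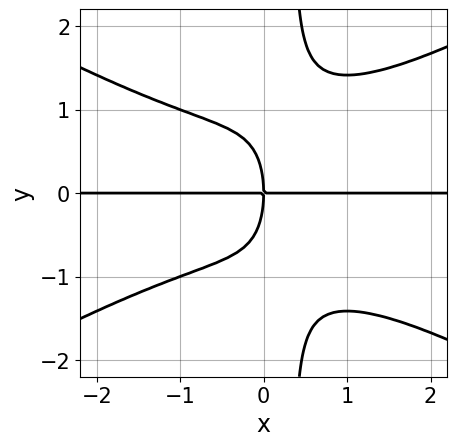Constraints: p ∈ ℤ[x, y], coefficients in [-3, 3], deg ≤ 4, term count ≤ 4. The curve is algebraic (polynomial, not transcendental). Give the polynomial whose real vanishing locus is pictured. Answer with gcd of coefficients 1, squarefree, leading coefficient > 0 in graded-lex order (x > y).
1. The degree is 4 — the shape is more complex than any degree-3 curve.
2. Checking where it meets the axes: the visible x-axis segment lies entirely on the curve; it meets the y-axis at y = 0 (among the integer gridlines).
3. Fitting integer coefficients to these (and the overall shape) gives p.

x^3*y - 3*x*y^3 + y^3 + 3*x*y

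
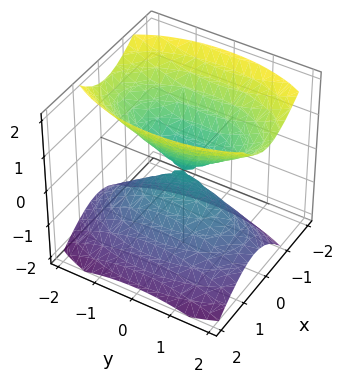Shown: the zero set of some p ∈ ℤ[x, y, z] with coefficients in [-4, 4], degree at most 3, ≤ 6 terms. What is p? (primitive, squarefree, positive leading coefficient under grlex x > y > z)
3*x^2 + x*z + y^2 - 2*z^2

(a) There are 2 components. They look like related sheets of one shape, so recover p as a whole.
(b) Degree: a generic line meets the surface in up to 2 points, so deg p = 2.
(c) Checking where it meets the axes: it meets the x-axis at x = 0 (among the integer gridlines); it meets the z-axis at z = 0 (among the integer gridlines).
(d) Solving for integer coefficients yields p as stated.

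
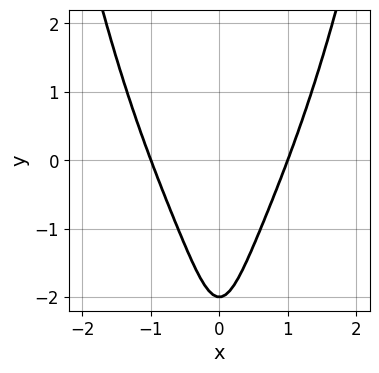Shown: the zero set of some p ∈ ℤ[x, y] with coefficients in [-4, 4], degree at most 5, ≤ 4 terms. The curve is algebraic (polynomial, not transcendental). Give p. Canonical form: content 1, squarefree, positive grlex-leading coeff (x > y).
deg p = 4.
Symmetries: mirror symmetry x ↦ −x ⇒ only even powers of x.
From the visible intercepts: the x-axis gridline crossings are at x ∈ {-1, 1}; one y-axis crossing is at y = -2.
These observations pin down the coefficients.

2*x^4 - 2*x^2*y - y - 2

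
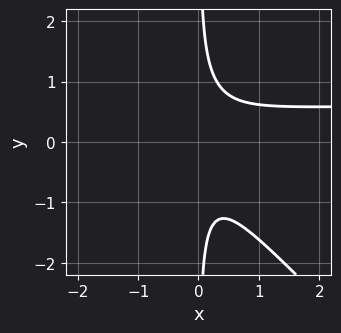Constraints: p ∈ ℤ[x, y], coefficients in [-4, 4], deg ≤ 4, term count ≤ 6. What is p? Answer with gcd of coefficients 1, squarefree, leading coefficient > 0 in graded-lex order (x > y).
3*x^2*y + 3*x*y^2 - 2*x^2 - 1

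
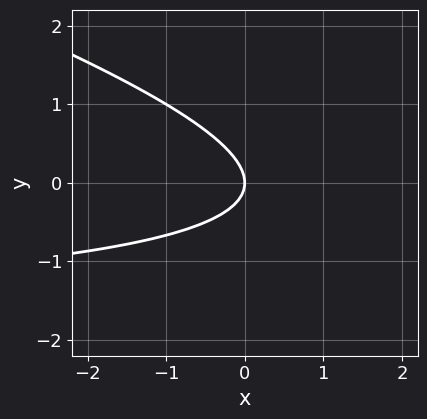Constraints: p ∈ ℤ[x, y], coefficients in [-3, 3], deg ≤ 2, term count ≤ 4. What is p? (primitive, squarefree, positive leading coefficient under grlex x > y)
x*y + 3*y^2 + 2*x

Degree: the shape is more complex than any degree-1 curve, so deg p = 2.
Checking where it meets the axes: it meets the x-axis at x = 0 (among the integer gridlines); it crosses the y-axis at the gridline y = 0.
Together with the visible shape, these determine p as stated.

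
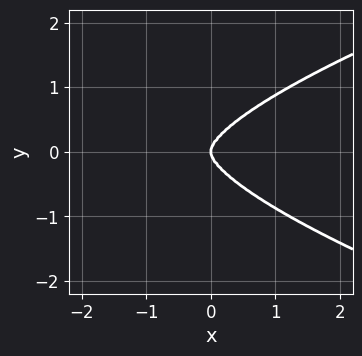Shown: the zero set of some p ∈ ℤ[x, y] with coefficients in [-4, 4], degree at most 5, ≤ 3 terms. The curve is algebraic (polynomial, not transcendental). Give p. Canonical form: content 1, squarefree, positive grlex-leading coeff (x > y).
1. deg p = 4. The shape is more complex than any degree-3 curve.
2. Symmetries: it's symmetric under y → −y, forcing even powers of y.
3. Observable constraints: it crosses the y-axis at the gridline y = 0; it meets the x-axis at x = 0 (among the integer gridlines).
4. These observations pin down the coefficients.

3*y^4 - x^3 - x*y^2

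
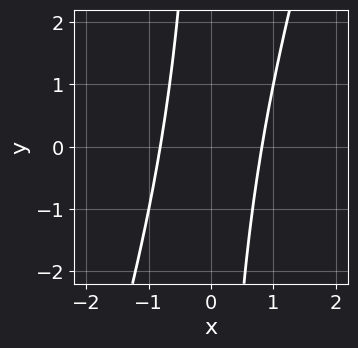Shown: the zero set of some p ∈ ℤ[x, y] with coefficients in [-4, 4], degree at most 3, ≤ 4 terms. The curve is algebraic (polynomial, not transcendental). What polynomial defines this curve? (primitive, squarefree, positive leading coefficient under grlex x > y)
3*x^2 - x*y - 2

First, the degree is 2 — a generic line meets the curve in up to 2 points.
Then, from the visible intercepts: no y-intercept at any integer in the box.
Finally, matching integer coefficients to the picture gives p.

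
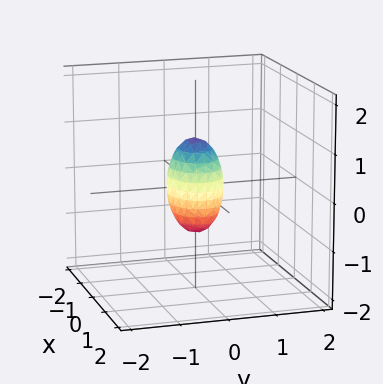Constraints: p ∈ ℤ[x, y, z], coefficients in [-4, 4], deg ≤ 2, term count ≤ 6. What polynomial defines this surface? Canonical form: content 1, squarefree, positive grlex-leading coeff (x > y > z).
(a) deg p = 2. A closed, bounded, convex surface; a quadric.
(b) Symmetries: it's symmetric under x → −x, forcing even powers of x; it's symmetric under z → −z, forcing even powers of z; it's symmetric under y → −y, forcing even powers of y.
(c) From the visible intercepts: the z-axis gridline crossings are at z ∈ {-1, 1}.
(d) Together with the visible shape, these determine p as stated.

2*x^2 + 3*y^2 + z^2 - 1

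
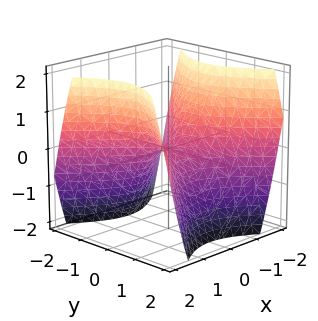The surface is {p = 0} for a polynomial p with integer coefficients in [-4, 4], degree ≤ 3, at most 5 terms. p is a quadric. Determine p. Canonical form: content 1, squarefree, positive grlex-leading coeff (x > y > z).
x^2 - y^2 - z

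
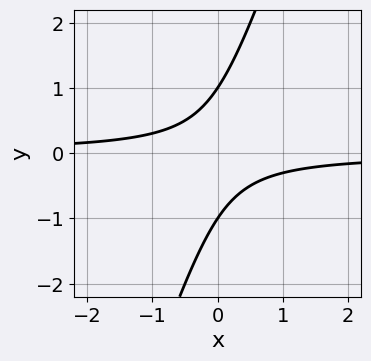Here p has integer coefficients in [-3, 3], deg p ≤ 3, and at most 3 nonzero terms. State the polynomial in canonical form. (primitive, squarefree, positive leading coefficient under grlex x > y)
1. Degree: a generic line meets the curve in up to 2 points, so deg p = 2.
2. Reading off the gridlines: no x-intercept at any integer in the box; the y-axis gridline crossings are at y ∈ {-1, 1}.
3. Together with the visible shape, these determine p as stated.

3*x*y - y^2 + 1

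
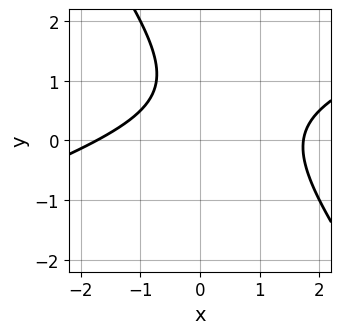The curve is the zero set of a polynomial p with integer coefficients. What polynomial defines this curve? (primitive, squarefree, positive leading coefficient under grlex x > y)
1. deg p = 2.
2. Observable constraints: it misses every integer gridline on the y-axis.
3. Matching integer coefficients to the picture gives p.

x^2 - 2*x*y - 2*y^2 + 3*y - 3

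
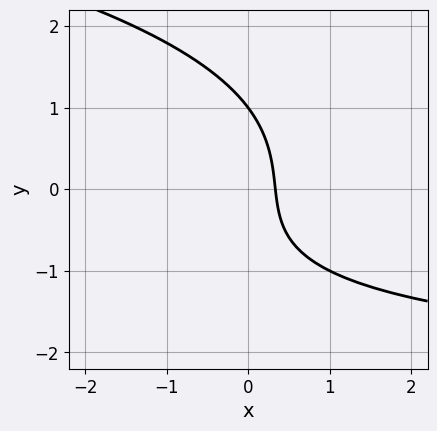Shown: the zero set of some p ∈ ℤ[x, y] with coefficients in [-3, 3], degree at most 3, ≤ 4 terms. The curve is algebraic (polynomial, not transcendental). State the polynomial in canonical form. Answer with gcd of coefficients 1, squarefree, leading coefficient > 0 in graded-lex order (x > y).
First, degree: no degree-2 curve has this shape, so deg p = 3.
Then, checking where it meets the axes: it crosses the y-axis at the gridline y = 1.
Finally, together with the visible shape, these determine p as stated.

y^3 + x*y + 3*x - 1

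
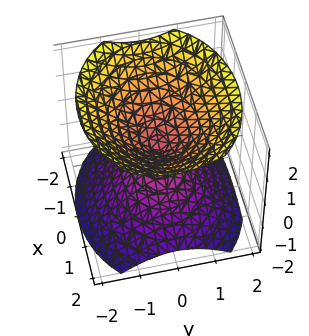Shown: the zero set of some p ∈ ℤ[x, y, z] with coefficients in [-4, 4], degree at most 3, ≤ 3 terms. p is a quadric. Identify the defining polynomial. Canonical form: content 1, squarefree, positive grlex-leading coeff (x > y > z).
2*x^2 + 3*y^2 - 3*z^2

The picture has 2 separate pieces. They look like related sheets of one shape, so recover p as a whole.
deg p = 2. A double cone through the origin; a quadric.
Symmetries: the z ↦ −z reflection is a symmetry, so z appears only in even powers; mirror symmetry y ↦ −y ⇒ only even powers of y; it's symmetric under x → −x, forcing even powers of x.
Against the integer gridlines: it crosses the z-axis at the gridline z = 0; one y-axis crossing is at y = 0; it crosses the x-axis at the gridline x = 0.
Putting this together gives p.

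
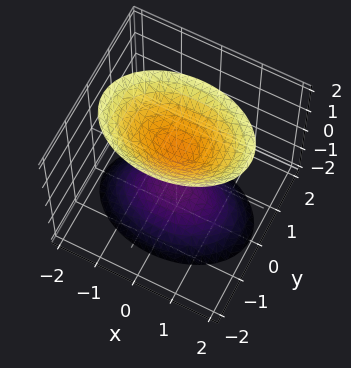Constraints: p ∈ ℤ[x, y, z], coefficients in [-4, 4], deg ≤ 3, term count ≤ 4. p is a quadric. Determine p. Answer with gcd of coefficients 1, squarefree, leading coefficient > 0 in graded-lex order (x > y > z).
x^2 + 2*y^2 - z^2 + 1

1. There are 2 components. Treating them together as one polynomial.
2. Degree: two sheets facing apart; a quadric, so deg p = 2.
3. Symmetries: it's symmetric under y → −y, forcing even powers of y; the z ↦ −z reflection is a symmetry, so z appears only in even powers; mirror symmetry x ↦ −x ⇒ only even powers of x.
4. Against the integer gridlines: it misses every integer gridline on the y-axis; no x-intercept at any integer in the box; among the integer gridlines, it crosses the z-axis at z ∈ {-1, 1}.
5. Matching integer coefficients to the picture gives p.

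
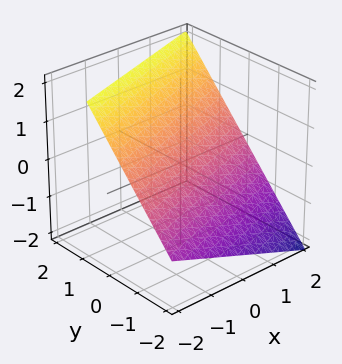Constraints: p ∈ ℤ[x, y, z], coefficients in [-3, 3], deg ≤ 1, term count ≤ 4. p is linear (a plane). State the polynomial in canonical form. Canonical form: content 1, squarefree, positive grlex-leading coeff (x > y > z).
Degree: the surface is flat (a plane), so deg p = 1.
Checking where it meets the axes: it crosses the x-axis at the gridline x = 2.
Together with the visible shape, these determine p as stated.

x - 3*y + 3*z - 2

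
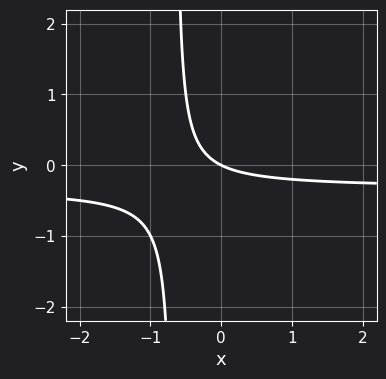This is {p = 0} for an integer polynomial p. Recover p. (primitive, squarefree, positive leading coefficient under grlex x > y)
3*x*y + x + 2*y

1. The degree is 2 — the shape is more complex than any degree-1 curve.
2. Observable constraints: it crosses the x-axis at the gridline x = 0; one y-axis crossing is at y = 0.
3. Together with the visible shape, these determine p as stated.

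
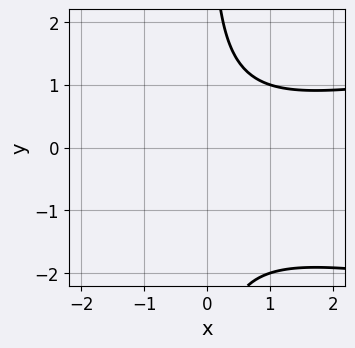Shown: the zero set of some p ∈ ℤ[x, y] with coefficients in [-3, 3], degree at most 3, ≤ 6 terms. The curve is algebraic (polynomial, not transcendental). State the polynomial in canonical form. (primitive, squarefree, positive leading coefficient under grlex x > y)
2*x*y^2 - x^2 + 2*x*y - 3

(a) deg p = 3. A generic line meets the curve in up to 3 points.
(b) From the axis intercepts and sections: no y-intercept at any integer in the box; it misses every integer gridline on the x-axis.
(c) Fitting integer coefficients to these (and the overall shape) gives p.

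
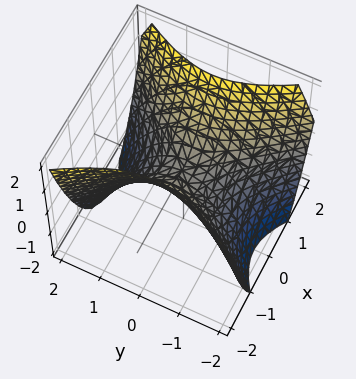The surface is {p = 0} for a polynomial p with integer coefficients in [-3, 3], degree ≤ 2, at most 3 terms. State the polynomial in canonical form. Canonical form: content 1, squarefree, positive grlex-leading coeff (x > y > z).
(a) The degree is 2 — a hyperbolic paraboloid; a quadric.
(b) Symmetries: it's symmetric under y → −y, forcing even powers of y; it's symmetric under x → −x, forcing even powers of x.
(c) Observable constraints: one y-axis crossing is at y = 0; one x-axis crossing is at x = 0.
(d) Matching integer coefficients to the picture gives p.

3*x^2 - 2*y^2 - 3*z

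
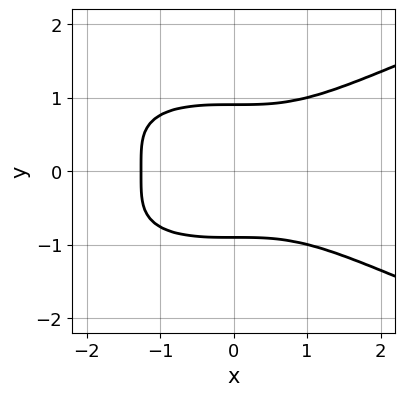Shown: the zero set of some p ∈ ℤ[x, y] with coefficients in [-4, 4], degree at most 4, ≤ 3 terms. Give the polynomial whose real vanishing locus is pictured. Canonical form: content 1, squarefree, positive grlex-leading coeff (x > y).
deg p = 4.
Symmetries: it's symmetric under y → −y, forcing even powers of y.
These observations pin down the coefficients.

3*y^4 - x^3 - 2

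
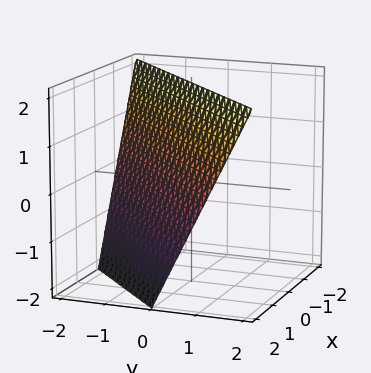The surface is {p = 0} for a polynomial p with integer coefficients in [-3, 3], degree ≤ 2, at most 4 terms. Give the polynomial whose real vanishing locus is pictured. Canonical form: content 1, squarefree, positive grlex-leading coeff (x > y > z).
2*x - 2*y + z - 2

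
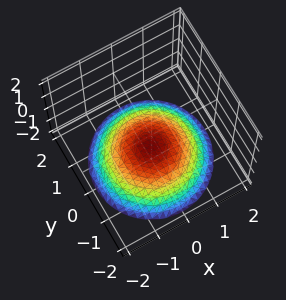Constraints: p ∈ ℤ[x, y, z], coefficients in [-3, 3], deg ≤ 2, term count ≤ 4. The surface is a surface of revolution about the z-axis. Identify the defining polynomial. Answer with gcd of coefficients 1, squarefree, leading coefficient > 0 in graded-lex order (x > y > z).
x^2 + y^2 + 3*z + 3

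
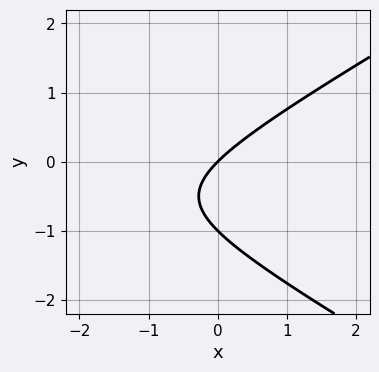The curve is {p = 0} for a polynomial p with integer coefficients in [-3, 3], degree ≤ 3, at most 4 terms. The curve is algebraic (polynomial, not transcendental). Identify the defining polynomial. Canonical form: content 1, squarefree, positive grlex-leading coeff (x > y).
x^2 - 3*y^2 + 3*x - 3*y

Degree: no degree-1 curve has this shape, so deg p = 2.
Observable constraints: it crosses the x-axis at the gridline x = 0; among the integer gridlines, it crosses the y-axis at y ∈ {-1, 0}.
Fitting integer coefficients to these (and the overall shape) gives p.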